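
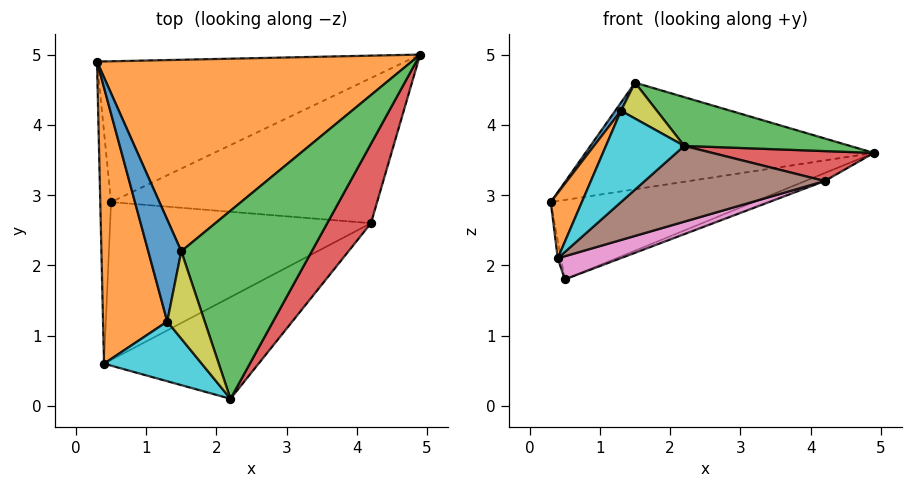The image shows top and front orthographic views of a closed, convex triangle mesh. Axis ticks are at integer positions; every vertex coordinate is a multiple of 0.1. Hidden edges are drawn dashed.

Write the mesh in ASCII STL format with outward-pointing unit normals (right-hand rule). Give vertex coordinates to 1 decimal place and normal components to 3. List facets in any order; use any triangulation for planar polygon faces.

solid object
 facet normal 0.121 0.488 -0.865
  outer loop
   vertex 0.5 2.9 1.8
   vertex 0.3 4.9 2.9
   vertex 4.9 5.0 3.6
  endloop
 endfacet
 facet normal -0.142 0.481 0.865
  outer loop
   vertex 1.5 2.2 4.6
   vertex 4.9 5.0 3.6
   vertex 0.3 4.9 2.9
  endloop
 endfacet
 facet normal 0.441 -0.225 0.869
  outer loop
   vertex 1.5 2.2 4.6
   vertex 2.2 0.1 3.7
   vertex 4.9 5.0 3.6
  endloop
 endfacet
 facet normal 0.559 -0.292 0.776
  outer loop
   vertex 4.2 2.6 3.2
   vertex 4.9 5.0 3.6
   vertex 2.2 0.1 3.7
  endloop
 endfacet
 facet normal 0.357 0.051 -0.933
  outer loop
   vertex 4.2 2.6 3.2
   vertex 0.5 2.9 1.8
   vertex 4.9 5.0 3.6
  endloop
 endfacet
 facet normal 0.480 -0.524 -0.703
  outer loop
   vertex 0.4 0.6 2.1
   vertex 4.2 2.6 3.2
   vertex 2.2 0.1 3.7
  endloop
 endfacet
 facet normal 0.341 -0.136 -0.930
  outer loop
   vertex 0.4 0.6 2.1
   vertex 0.5 2.9 1.8
   vertex 4.2 2.6 3.2
  endloop
 endfacet
 facet normal -0.978 0.016 -0.206
  outer loop
   vertex 0.4 0.6 2.1
   vertex 0.3 4.9 2.9
   vertex 0.5 2.9 1.8
  endloop
 endfacet
 facet normal 0.049 -0.379 0.924
  outer loop
   vertex 1.3 1.2 4.2
   vertex 2.2 0.1 3.7
   vertex 1.5 2.2 4.6
  endloop
 endfacet
 facet normal -0.584 -0.680 0.444
  outer loop
   vertex 1.3 1.2 4.2
   vertex 0.4 0.6 2.1
   vertex 2.2 0.1 3.7
  endloop
 endfacet
 facet normal -0.847 -0.043 0.530
  outer loop
   vertex 1.3 1.2 4.2
   vertex 1.5 2.2 4.6
   vertex 0.3 4.9 2.9
  endloop
 endfacet
 facet normal -0.904 -0.098 0.416
  outer loop
   vertex 1.3 1.2 4.2
   vertex 0.3 4.9 2.9
   vertex 0.4 0.6 2.1
  endloop
 endfacet
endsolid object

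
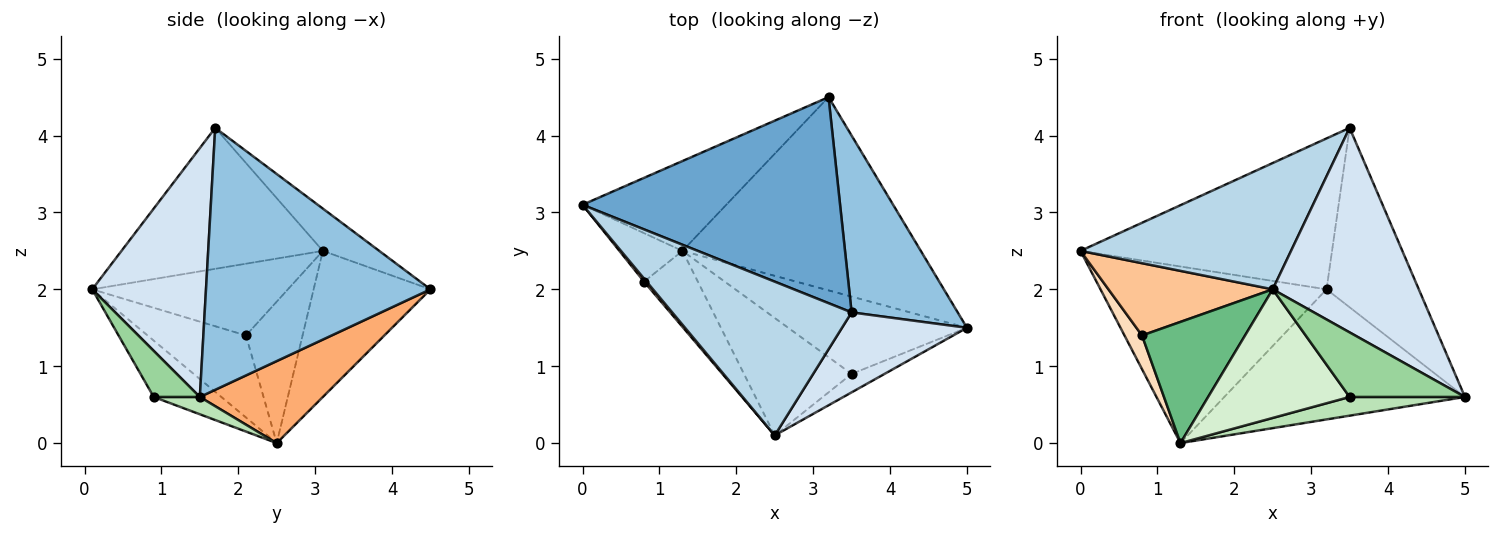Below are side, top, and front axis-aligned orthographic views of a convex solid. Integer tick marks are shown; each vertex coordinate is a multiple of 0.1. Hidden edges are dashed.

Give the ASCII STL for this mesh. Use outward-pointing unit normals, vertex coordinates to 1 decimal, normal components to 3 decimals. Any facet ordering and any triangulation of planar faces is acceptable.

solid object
 facet normal -0.131 0.586 0.800
  outer loop
   vertex 3.5 1.7 4.1
   vertex 3.2 4.5 2.0
   vertex 0.0 3.1 2.5
  endloop
 endfacet
 facet normal 0.866 0.356 0.351
  outer loop
   vertex 3.5 1.7 4.1
   vertex 5.0 1.5 0.6
   vertex 3.2 4.5 2.0
  endloop
 endfacet
 facet normal -0.519 -0.543 0.661
  outer loop
   vertex 2.5 0.1 2.0
   vertex 3.5 1.7 4.1
   vertex 0.0 3.1 2.5
  endloop
 endfacet
 facet normal 0.587 -0.754 0.295
  outer loop
   vertex 2.5 0.1 2.0
   vertex 5.0 1.5 0.6
   vertex 3.5 1.7 4.1
  endloop
 endfacet
 facet normal -0.418 0.809 -0.412
  outer loop
   vertex 1.3 2.5 0.0
   vertex 0.0 3.1 2.5
   vertex 3.2 4.5 2.0
  endloop
 endfacet
 facet normal 0.274 0.537 -0.798
  outer loop
   vertex 1.3 2.5 0.0
   vertex 3.2 4.5 2.0
   vertex 5.0 1.5 0.6
  endloop
 endfacet
 facet normal -0.766 -0.643 0.027
  outer loop
   vertex 0.8 2.1 1.4
   vertex 2.5 0.1 2.0
   vertex 0.0 3.1 2.5
  endloop
 endfacet
 facet normal -0.879 -0.272 -0.392
  outer loop
   vertex 0.8 2.1 1.4
   vertex 0.0 3.1 2.5
   vertex 1.3 2.5 0.0
  endloop
 endfacet
 facet normal -0.629 -0.659 -0.413
  outer loop
   vertex 0.8 2.1 1.4
   vertex 1.3 2.5 0.0
   vertex 2.5 0.1 2.0
  endloop
 endfacet
 facet normal 0.359 -0.897 -0.256
  outer loop
   vertex 3.5 0.9 0.6
   vertex 5.0 1.5 0.6
   vertex 2.5 0.1 2.0
  endloop
 endfacet
 facet normal 0.094 -0.234 -0.968
  outer loop
   vertex 3.5 0.9 0.6
   vertex 1.3 2.5 0.0
   vertex 5.0 1.5 0.6
  endloop
 endfacet
 facet normal -0.333 -0.696 -0.636
  outer loop
   vertex 3.5 0.9 0.6
   vertex 2.5 0.1 2.0
   vertex 1.3 2.5 0.0
  endloop
 endfacet
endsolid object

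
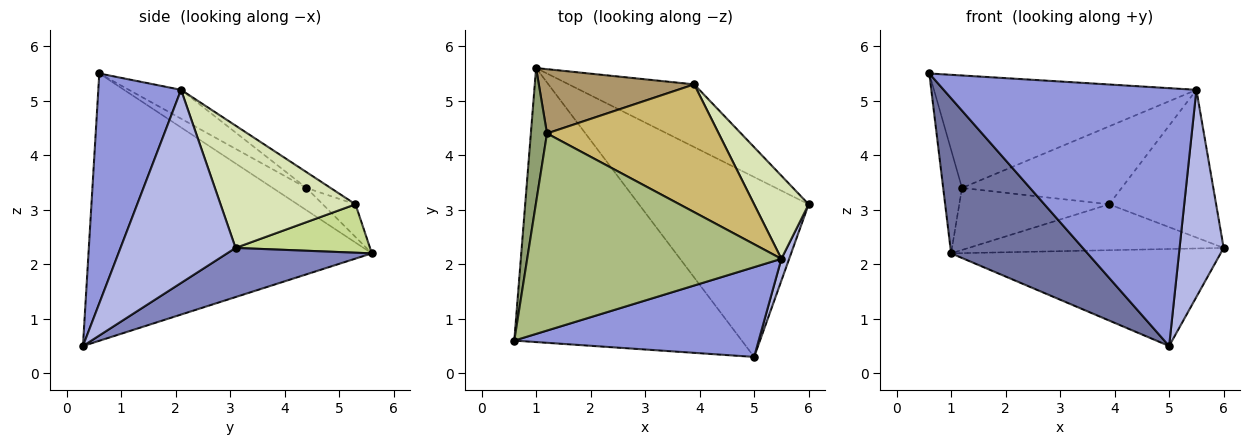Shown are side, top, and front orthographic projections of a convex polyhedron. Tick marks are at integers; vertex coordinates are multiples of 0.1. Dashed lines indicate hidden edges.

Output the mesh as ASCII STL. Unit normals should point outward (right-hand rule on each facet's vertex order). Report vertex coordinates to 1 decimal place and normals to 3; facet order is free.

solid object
 facet normal -0.715 -0.344 -0.608
  outer loop
   vertex 5.0 0.3 0.5
   vertex 0.6 0.6 5.5
   vertex 1.0 5.6 2.2
  endloop
 endfacet
 facet normal 0.247 0.460 -0.853
  outer loop
   vertex 5.0 0.3 0.5
   vertex 1.0 5.6 2.2
   vertex 6.0 3.1 2.3
  endloop
 endfacet
 facet normal 0.295 -0.902 0.314
  outer loop
   vertex 5.5 2.1 5.2
   vertex 0.6 0.6 5.5
   vertex 5.0 0.3 0.5
  endloop
 endfacet
 facet normal 0.933 -0.357 0.038
  outer loop
   vertex 5.5 2.1 5.2
   vertex 5.0 0.3 0.5
   vertex 6.0 3.1 2.3
  endloop
 endfacet
 facet normal -0.737 0.412 0.535
  outer loop
   vertex 1.2 4.4 3.4
   vertex 1.0 5.6 2.2
   vertex 0.6 0.6 5.5
  endloop
 endfacet
 facet normal -0.098 0.493 0.864
  outer loop
   vertex 1.2 4.4 3.4
   vertex 0.6 0.6 5.5
   vertex 5.5 2.1 5.2
  endloop
 endfacet
 facet normal 0.297 0.564 -0.770
  outer loop
   vertex 3.9 5.3 3.1
   vertex 6.0 3.1 2.3
   vertex 1.0 5.6 2.2
  endloop
 endfacet
 facet normal 0.740 0.586 0.330
  outer loop
   vertex 3.9 5.3 3.1
   vertex 5.5 2.1 5.2
   vertex 6.0 3.1 2.3
  endloop
 endfacet
 facet normal -0.150 0.687 0.712
  outer loop
   vertex 3.9 5.3 3.1
   vertex 1.0 5.6 2.2
   vertex 1.2 4.4 3.4
  endloop
 endfacet
 facet normal -0.079 0.519 0.851
  outer loop
   vertex 3.9 5.3 3.1
   vertex 1.2 4.4 3.4
   vertex 5.5 2.1 5.2
  endloop
 endfacet
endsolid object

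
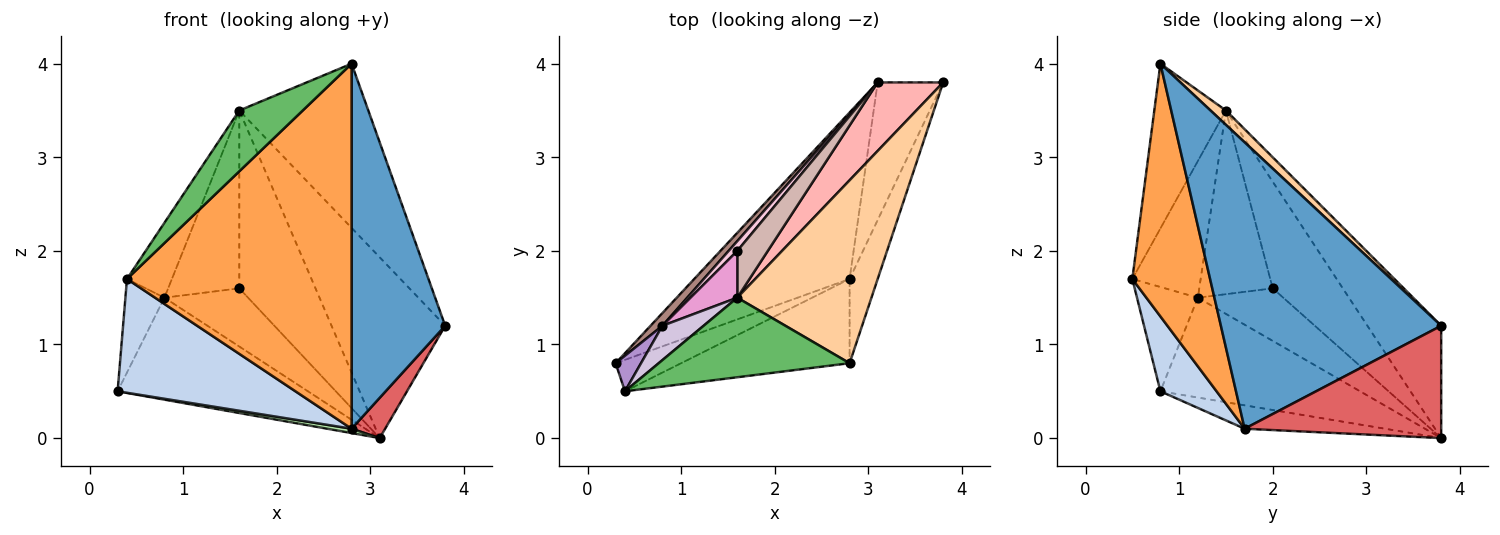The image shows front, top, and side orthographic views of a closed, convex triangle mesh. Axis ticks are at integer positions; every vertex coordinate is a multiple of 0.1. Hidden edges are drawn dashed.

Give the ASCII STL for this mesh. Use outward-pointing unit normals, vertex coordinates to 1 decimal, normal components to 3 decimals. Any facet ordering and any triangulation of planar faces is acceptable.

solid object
 facet normal 0.917 -0.389 -0.090
  outer loop
   vertex 2.8 1.7 0.1
   vertex 3.8 3.8 1.2
   vertex 2.8 0.8 4.0
  endloop
 endfacet
 facet normal 0.291 -0.922 -0.255
  outer loop
   vertex 2.8 1.7 0.1
   vertex 0.4 0.5 1.7
   vertex 0.3 0.8 0.5
  endloop
 endfacet
 facet normal 0.320 -0.923 -0.213
  outer loop
   vertex 2.8 1.7 0.1
   vertex 2.8 0.8 4.0
   vertex 0.4 0.5 1.7
  endloop
 endfacet
 facet normal 0.079 0.666 0.742
  outer loop
   vertex 1.6 1.5 3.5
   vertex 2.8 0.8 4.0
   vertex 3.8 3.8 1.2
  endloop
 endfacet
 facet normal -0.565 -0.501 0.655
  outer loop
   vertex 1.6 1.5 3.5
   vertex 0.4 0.5 1.7
   vertex 2.8 0.8 4.0
  endloop
 endfacet
 facet normal -0.149 -0.026 -0.989
  outer loop
   vertex 3.1 3.8 0.0
   vertex 2.8 1.7 0.1
   vertex 0.3 0.8 0.5
  endloop
 endfacet
 facet normal 0.855 -0.146 -0.498
  outer loop
   vertex 3.1 3.8 0.0
   vertex 3.8 3.8 1.2
   vertex 2.8 1.7 0.1
  endloop
 endfacet
 facet normal -0.519 0.799 0.303
  outer loop
   vertex 3.1 3.8 0.0
   vertex 1.6 1.5 3.5
   vertex 3.8 3.8 1.2
  endloop
 endfacet
 facet normal -0.825 0.529 0.201
  outer loop
   vertex 0.8 1.2 1.5
   vertex 0.3 0.8 0.5
   vertex 0.4 0.5 1.7
  endloop
 endfacet
 facet normal -0.810 0.533 0.244
  outer loop
   vertex 0.8 1.2 1.5
   vertex 0.4 0.5 1.7
   vertex 1.6 1.5 3.5
  endloop
 endfacet
 facet normal -0.721 0.687 0.086
  outer loop
   vertex 0.8 1.2 1.5
   vertex 3.1 3.8 0.0
   vertex 0.3 0.8 0.5
  endloop
 endfacet
 facet normal -0.664 0.723 0.190
  outer loop
   vertex 1.6 2.0 1.6
   vertex 1.6 1.5 3.5
   vertex 3.1 3.8 0.0
  endloop
 endfacet
 facet normal -0.707 0.684 0.180
  outer loop
   vertex 1.6 2.0 1.6
   vertex 0.8 1.2 1.5
   vertex 1.6 1.5 3.5
  endloop
 endfacet
 facet normal -0.710 0.695 0.117
  outer loop
   vertex 1.6 2.0 1.6
   vertex 3.1 3.8 0.0
   vertex 0.8 1.2 1.5
  endloop
 endfacet
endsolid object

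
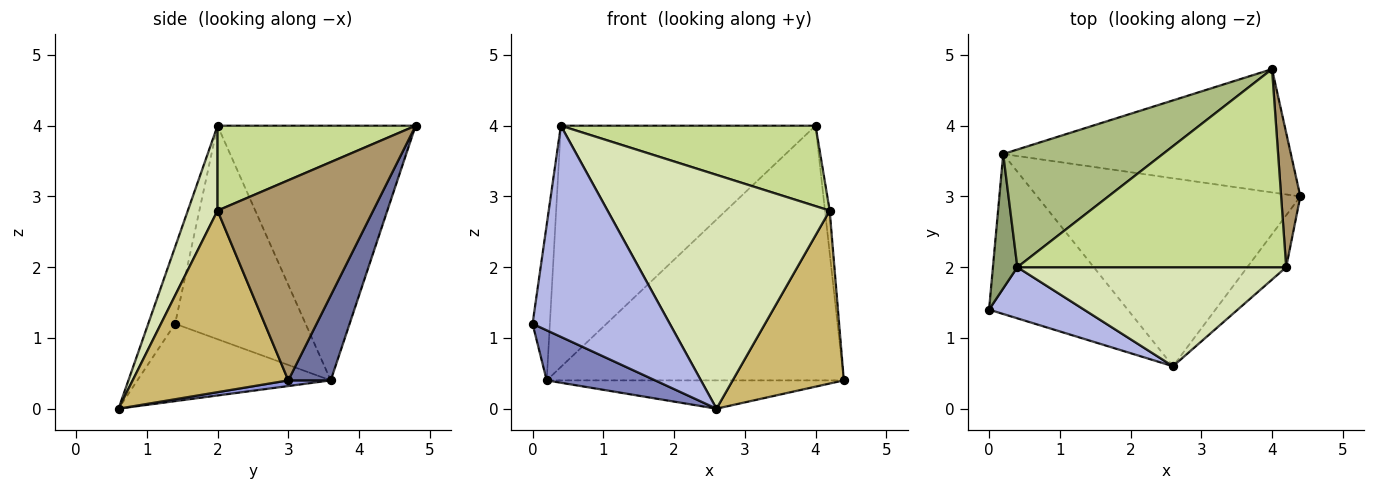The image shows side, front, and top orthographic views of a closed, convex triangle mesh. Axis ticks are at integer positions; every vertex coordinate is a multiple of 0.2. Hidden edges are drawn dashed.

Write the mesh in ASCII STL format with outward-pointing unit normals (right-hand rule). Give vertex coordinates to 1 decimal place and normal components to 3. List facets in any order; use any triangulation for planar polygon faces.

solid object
 facet normal 0.128 0.893 -0.432
  outer loop
   vertex 0.2 3.6 0.4
   vertex 4.0 4.8 4.0
   vertex 4.4 3.0 0.4
  endloop
 endfacet
 facet normal -0.470 -0.264 -0.842
  outer loop
   vertex 0.2 3.6 0.4
   vertex 2.6 0.6 0.0
   vertex 0.0 1.4 1.2
  endloop
 endfacet
 facet normal 0.021 0.149 -0.989
  outer loop
   vertex 0.2 3.6 0.4
   vertex 4.4 3.0 0.4
   vertex 2.6 0.6 0.0
  endloop
 endfacet
 facet normal -0.187 -0.955 0.231
  outer loop
   vertex 0.4 2.0 4.0
   vertex 0.0 1.4 1.2
   vertex 2.6 0.6 0.0
  endloop
 endfacet
 facet normal -0.985 0.131 0.113
  outer loop
   vertex 0.4 2.0 4.0
   vertex 0.2 3.6 0.4
   vertex 0.0 1.4 1.2
  endloop
 endfacet
 facet normal -0.573 0.737 0.359
  outer loop
   vertex 0.4 2.0 4.0
   vertex 4.0 4.8 4.0
   vertex 0.2 3.6 0.4
  endloop
 endfacet
 facet normal 0.281 -0.361 0.889
  outer loop
   vertex 4.2 2.0 2.8
   vertex 4.0 4.8 4.0
   vertex 0.4 2.0 4.0
  endloop
 endfacet
 facet normal 0.122 -0.914 0.387
  outer loop
   vertex 4.2 2.0 2.8
   vertex 0.4 2.0 4.0
   vertex 2.6 0.6 0.0
  endloop
 endfacet
 facet normal 0.995 0.030 0.095
  outer loop
   vertex 4.2 2.0 2.8
   vertex 4.4 3.0 0.4
   vertex 4.0 4.8 4.0
  endloop
 endfacet
 facet normal 0.802 -0.573 -0.172
  outer loop
   vertex 4.2 2.0 2.8
   vertex 2.6 0.6 0.0
   vertex 4.4 3.0 0.4
  endloop
 endfacet
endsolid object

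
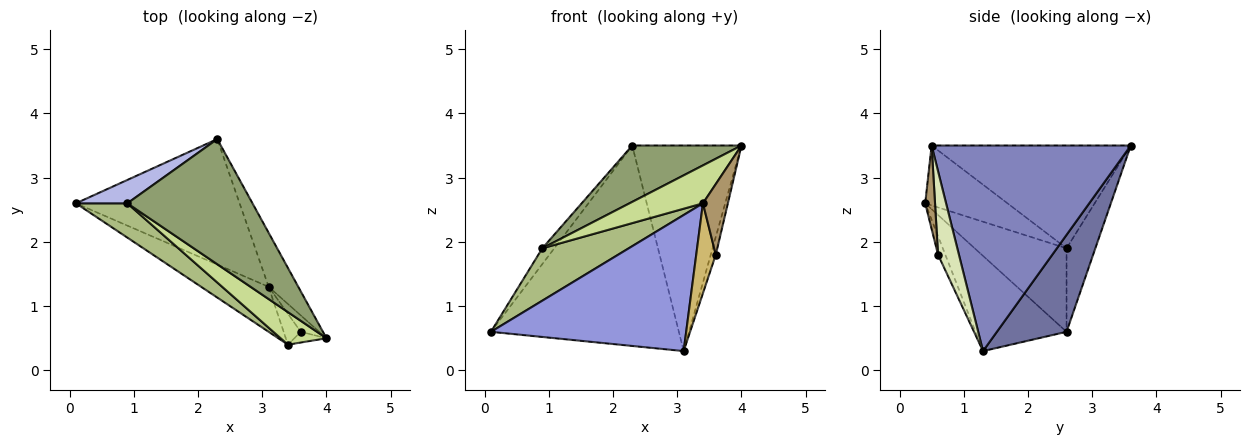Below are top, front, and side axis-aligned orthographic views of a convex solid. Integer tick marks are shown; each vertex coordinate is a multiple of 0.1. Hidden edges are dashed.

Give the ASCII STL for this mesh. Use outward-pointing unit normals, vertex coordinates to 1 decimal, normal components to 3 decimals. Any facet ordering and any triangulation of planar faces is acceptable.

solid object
 facet normal 0.300 0.809 -0.506
  outer loop
   vertex 3.1 1.3 0.3
   vertex 0.1 2.6 0.6
   vertex 2.3 3.6 3.5
  endloop
 endfacet
 facet normal 0.870 0.477 -0.125
  outer loop
   vertex 3.1 1.3 0.3
   vertex 2.3 3.6 3.5
   vertex 4.0 0.5 3.5
  endloop
 endfacet
 facet normal -0.405 -0.868 -0.287
  outer loop
   vertex 3.4 0.4 2.6
   vertex 0.1 2.6 0.6
   vertex 3.1 1.3 0.3
  endloop
 endfacet
 facet normal -0.803 0.334 0.494
  outer loop
   vertex 0.9 2.6 1.9
   vertex 2.3 3.6 3.5
   vertex 0.1 2.6 0.6
  endloop
 endfacet
 facet normal -0.599 -0.329 0.730
  outer loop
   vertex 0.9 2.6 1.9
   vertex 4.0 0.5 3.5
   vertex 2.3 3.6 3.5
  endloop
 endfacet
 facet normal -0.665 -0.625 0.409
  outer loop
   vertex 0.9 2.6 1.9
   vertex 0.1 2.6 0.6
   vertex 3.4 0.4 2.6
  endloop
 endfacet
 facet normal -0.648 -0.578 0.496
  outer loop
   vertex 0.9 2.6 1.9
   vertex 3.4 0.4 2.6
   vertex 4.0 0.5 3.5
  endloop
 endfacet
 facet normal 0.951 0.229 -0.210
  outer loop
   vertex 3.6 0.6 1.8
   vertex 3.1 1.3 0.3
   vertex 4.0 0.5 3.5
  endloop
 endfacet
 facet normal 0.363 -0.921 -0.140
  outer loop
   vertex 3.6 0.6 1.8
   vertex 4.0 0.5 3.5
   vertex 3.4 0.4 2.6
  endloop
 endfacet
 facet normal -0.331 -0.892 -0.306
  outer loop
   vertex 3.6 0.6 1.8
   vertex 3.4 0.4 2.6
   vertex 3.1 1.3 0.3
  endloop
 endfacet
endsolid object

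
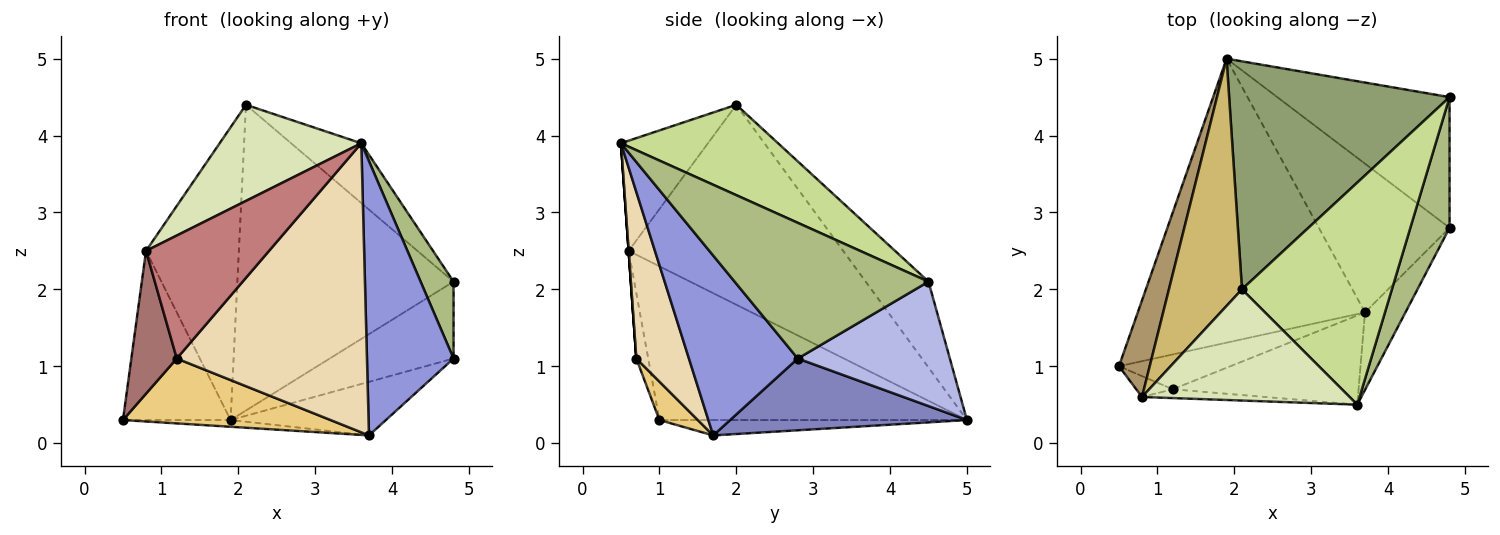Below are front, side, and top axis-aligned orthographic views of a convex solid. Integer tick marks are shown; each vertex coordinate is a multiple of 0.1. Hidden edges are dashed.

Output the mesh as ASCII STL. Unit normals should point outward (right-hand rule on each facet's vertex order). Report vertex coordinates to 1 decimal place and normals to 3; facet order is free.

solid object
 facet normal -0.068 0.024 -0.997
  outer loop
   vertex 3.7 1.7 0.1
   vertex 0.5 1.0 0.3
   vertex 1.9 5.0 0.3
  endloop
 endfacet
 facet normal 0.459 0.301 -0.836
  outer loop
   vertex 3.7 1.7 0.1
   vertex 1.9 5.0 0.3
   vertex 4.8 2.8 1.1
  endloop
 endfacet
 facet normal 0.771 -0.613 -0.173
  outer loop
   vertex 3.7 1.7 0.1
   vertex 4.8 2.8 1.1
   vertex 3.6 0.5 3.9
  endloop
 endfacet
 facet normal 0.528 0.430 -0.732
  outer loop
   vertex 4.8 4.5 2.1
   vertex 4.8 2.8 1.1
   vertex 1.9 5.0 0.3
  endloop
 endfacet
 facet normal -0.227 0.781 0.582
  outer loop
   vertex 4.8 4.5 2.1
   vertex 1.9 5.0 0.3
   vertex 2.1 2.0 4.4
  endloop
 endfacet
 facet normal 0.948 -0.161 0.274
  outer loop
   vertex 4.8 4.5 2.1
   vertex 3.6 0.5 3.9
   vertex 4.8 2.8 1.1
  endloop
 endfacet
 facet normal 0.503 0.225 0.835
  outer loop
   vertex 4.8 4.5 2.1
   vertex 2.1 2.0 4.4
   vertex 3.6 0.5 3.9
  endloop
 endfacet
 facet normal -0.373 -0.607 0.702
  outer loop
   vertex 0.8 0.6 2.5
   vertex 3.6 0.5 3.9
   vertex 2.1 2.0 4.4
  endloop
 endfacet
 facet normal -0.927 0.325 0.185
  outer loop
   vertex 0.8 0.6 2.5
   vertex 1.9 5.0 0.3
   vertex 0.5 1.0 0.3
  endloop
 endfacet
 facet normal -0.870 0.377 0.318
  outer loop
   vertex 0.8 0.6 2.5
   vertex 2.1 2.0 4.4
   vertex 1.9 5.0 0.3
  endloop
 endfacet
 facet normal 0.161 -0.869 -0.467
  outer loop
   vertex 1.2 0.7 1.1
   vertex 0.5 1.0 0.3
   vertex 3.7 1.7 0.1
  endloop
 endfacet
 facet normal 0.256 -0.924 -0.285
  outer loop
   vertex 1.2 0.7 1.1
   vertex 3.7 1.7 0.1
   vertex 3.6 0.5 3.9
  endloop
 endfacet
 facet normal -0.251 -0.958 -0.140
  outer loop
   vertex 1.2 0.7 1.1
   vertex 0.8 0.6 2.5
   vertex 0.5 1.0 0.3
  endloop
 endfacet
 facet normal 0.000 -0.997 -0.071
  outer loop
   vertex 1.2 0.7 1.1
   vertex 3.6 0.5 3.9
   vertex 0.8 0.6 2.5
  endloop
 endfacet
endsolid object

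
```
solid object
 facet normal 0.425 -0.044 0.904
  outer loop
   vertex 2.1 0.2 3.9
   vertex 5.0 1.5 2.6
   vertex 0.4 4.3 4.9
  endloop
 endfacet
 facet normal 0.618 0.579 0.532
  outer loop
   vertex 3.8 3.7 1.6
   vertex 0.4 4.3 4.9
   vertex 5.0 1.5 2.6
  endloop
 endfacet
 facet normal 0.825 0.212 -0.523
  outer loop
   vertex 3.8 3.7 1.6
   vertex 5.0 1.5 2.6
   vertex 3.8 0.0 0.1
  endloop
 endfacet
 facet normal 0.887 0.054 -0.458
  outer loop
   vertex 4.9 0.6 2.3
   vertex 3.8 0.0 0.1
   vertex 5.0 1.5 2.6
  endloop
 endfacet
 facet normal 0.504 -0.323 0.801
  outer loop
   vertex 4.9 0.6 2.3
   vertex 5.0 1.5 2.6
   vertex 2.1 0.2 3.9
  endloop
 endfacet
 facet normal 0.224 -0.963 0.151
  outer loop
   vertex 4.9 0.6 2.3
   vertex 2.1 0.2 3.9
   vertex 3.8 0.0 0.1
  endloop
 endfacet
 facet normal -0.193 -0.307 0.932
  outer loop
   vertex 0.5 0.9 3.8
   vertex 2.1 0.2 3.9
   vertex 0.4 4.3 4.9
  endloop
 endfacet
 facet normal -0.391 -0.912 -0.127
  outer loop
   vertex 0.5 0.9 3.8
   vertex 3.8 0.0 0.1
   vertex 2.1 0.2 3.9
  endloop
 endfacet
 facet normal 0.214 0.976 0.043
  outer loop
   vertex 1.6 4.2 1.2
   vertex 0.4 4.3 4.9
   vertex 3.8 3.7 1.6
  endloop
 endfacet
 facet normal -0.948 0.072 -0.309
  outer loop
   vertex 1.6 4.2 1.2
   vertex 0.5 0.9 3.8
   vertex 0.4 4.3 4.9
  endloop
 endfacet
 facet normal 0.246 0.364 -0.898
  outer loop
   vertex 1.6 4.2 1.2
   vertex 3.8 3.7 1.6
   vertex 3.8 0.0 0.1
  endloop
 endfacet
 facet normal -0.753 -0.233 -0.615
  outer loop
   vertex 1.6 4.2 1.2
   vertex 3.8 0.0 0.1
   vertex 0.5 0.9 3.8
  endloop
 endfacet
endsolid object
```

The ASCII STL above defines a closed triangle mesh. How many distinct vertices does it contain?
8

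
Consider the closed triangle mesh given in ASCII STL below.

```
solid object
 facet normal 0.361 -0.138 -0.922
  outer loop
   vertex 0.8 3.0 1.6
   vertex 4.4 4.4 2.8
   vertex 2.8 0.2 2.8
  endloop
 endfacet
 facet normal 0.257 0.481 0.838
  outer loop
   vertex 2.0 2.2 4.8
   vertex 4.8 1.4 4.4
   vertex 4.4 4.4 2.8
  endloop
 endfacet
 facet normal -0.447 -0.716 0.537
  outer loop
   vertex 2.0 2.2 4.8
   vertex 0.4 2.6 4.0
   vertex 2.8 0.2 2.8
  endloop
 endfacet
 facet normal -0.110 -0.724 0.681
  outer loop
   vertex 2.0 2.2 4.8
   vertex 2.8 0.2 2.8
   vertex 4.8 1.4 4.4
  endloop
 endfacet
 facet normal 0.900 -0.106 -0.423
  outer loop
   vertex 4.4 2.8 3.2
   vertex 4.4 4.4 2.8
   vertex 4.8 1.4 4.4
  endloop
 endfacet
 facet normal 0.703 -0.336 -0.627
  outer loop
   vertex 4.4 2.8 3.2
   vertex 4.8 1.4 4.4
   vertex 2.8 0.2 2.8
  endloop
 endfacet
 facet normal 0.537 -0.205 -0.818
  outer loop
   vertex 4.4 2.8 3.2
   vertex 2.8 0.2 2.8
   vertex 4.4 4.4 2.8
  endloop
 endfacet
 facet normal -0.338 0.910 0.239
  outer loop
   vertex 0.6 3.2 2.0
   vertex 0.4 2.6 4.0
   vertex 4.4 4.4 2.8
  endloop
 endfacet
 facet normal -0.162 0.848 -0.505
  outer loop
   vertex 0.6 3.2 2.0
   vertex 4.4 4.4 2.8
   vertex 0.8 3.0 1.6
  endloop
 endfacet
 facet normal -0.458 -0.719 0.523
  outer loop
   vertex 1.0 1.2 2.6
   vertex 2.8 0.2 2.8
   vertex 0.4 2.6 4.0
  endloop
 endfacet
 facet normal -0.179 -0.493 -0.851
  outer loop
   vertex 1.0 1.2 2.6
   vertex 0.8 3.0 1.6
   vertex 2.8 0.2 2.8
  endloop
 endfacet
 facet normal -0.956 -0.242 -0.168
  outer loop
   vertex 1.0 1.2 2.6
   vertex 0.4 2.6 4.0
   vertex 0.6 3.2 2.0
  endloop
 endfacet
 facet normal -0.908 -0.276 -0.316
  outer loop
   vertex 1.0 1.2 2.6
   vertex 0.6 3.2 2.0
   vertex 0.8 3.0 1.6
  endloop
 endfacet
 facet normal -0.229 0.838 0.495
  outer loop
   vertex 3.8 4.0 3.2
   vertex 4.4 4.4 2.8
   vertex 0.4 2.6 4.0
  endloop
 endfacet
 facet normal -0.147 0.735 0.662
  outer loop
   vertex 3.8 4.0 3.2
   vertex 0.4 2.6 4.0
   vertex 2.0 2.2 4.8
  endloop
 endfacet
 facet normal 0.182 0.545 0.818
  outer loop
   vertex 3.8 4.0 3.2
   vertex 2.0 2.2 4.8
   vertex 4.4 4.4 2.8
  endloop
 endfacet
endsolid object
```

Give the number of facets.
16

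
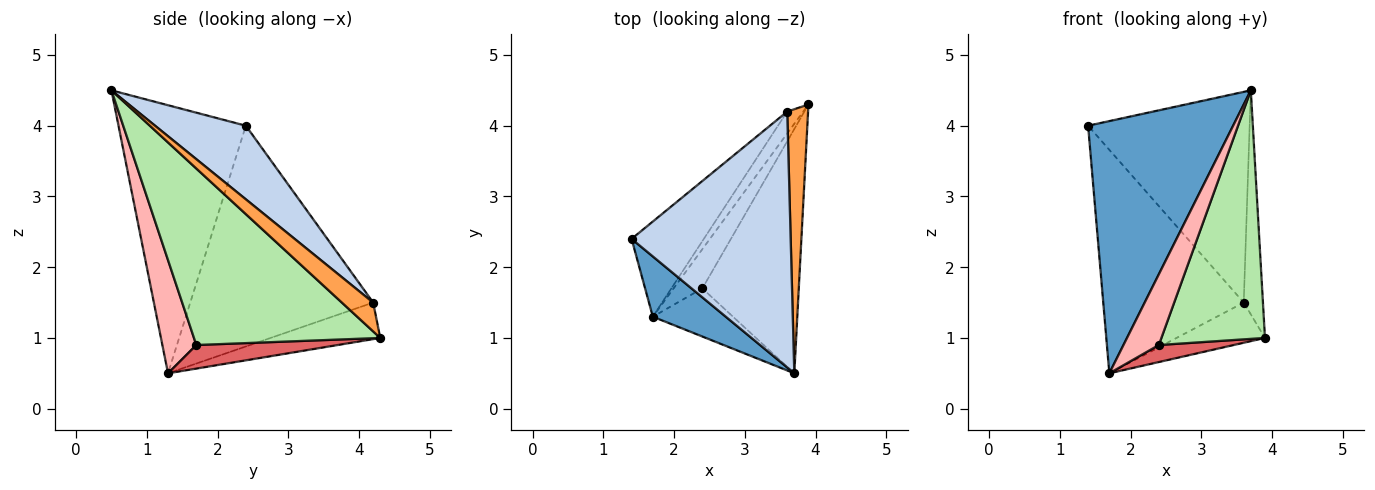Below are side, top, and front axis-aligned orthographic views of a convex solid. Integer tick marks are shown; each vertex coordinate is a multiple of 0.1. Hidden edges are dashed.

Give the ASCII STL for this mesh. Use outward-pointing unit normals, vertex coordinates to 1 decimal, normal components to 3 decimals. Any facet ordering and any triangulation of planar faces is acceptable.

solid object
 facet normal -0.649 -0.740 0.177
  outer loop
   vertex 1.7 1.3 0.5
   vertex 3.7 0.5 4.5
   vertex 1.4 2.4 4.0
  endloop
 endfacet
 facet normal 0.336 0.599 0.727
  outer loop
   vertex 3.6 4.2 1.5
   vertex 1.4 2.4 4.0
   vertex 3.7 0.5 4.5
  endloop
 endfacet
 facet normal 0.726 0.445 0.525
  outer loop
   vertex 3.6 4.2 1.5
   vertex 3.7 0.5 4.5
   vertex 3.9 4.3 1.0
  endloop
 endfacet
 facet normal -0.768 0.590 -0.251
  outer loop
   vertex 3.6 4.2 1.5
   vertex 1.7 1.3 0.5
   vertex 1.4 2.4 4.0
  endloop
 endfacet
 facet normal -0.737 0.594 -0.323
  outer loop
   vertex 3.6 4.2 1.5
   vertex 3.9 4.3 1.0
   vertex 1.7 1.3 0.5
  endloop
 endfacet
 facet normal 0.789 -0.438 -0.431
  outer loop
   vertex 2.4 1.7 0.9
   vertex 3.9 4.3 1.0
   vertex 3.7 0.5 4.5
  endloop
 endfacet
 facet normal 0.601 -0.318 -0.733
  outer loop
   vertex 2.4 1.7 0.9
   vertex 1.7 1.3 0.5
   vertex 3.9 4.3 1.0
  endloop
 endfacet
 facet normal 0.622 -0.648 -0.440
  outer loop
   vertex 2.4 1.7 0.9
   vertex 3.7 0.5 4.5
   vertex 1.7 1.3 0.5
  endloop
 endfacet
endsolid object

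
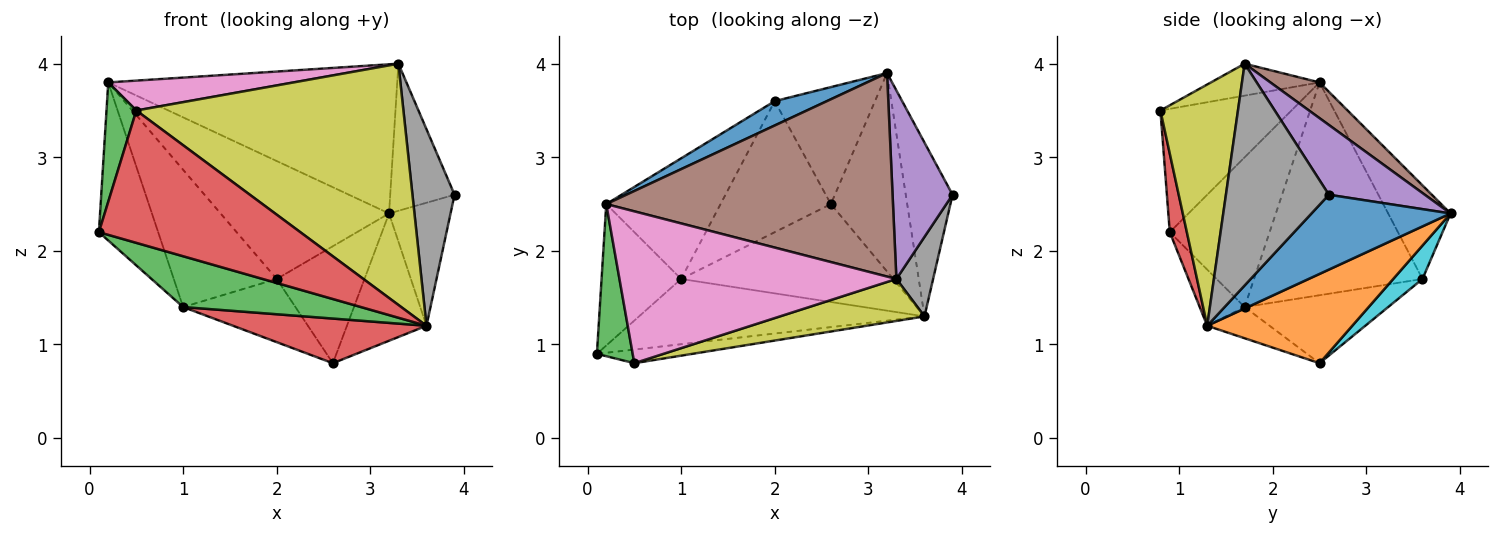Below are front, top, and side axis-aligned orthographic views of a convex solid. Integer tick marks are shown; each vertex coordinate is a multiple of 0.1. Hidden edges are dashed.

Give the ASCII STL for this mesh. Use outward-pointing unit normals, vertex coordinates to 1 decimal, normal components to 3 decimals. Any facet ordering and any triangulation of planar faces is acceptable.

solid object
 facet normal 0.794 0.351 -0.496
  outer loop
   vertex 3.6 1.3 1.2
   vertex 3.2 3.9 2.4
   vertex 3.9 2.6 2.6
  endloop
 endfacet
 facet normal 0.702 0.385 -0.600
  outer loop
   vertex 3.6 1.3 1.2
   vertex 2.6 2.5 0.8
   vertex 3.2 3.9 2.4
  endloop
 endfacet
 facet normal -0.938 -0.214 0.272
  outer loop
   vertex 0.5 0.8 3.5
   vertex 0.2 2.5 3.8
   vertex 0.1 0.9 2.2
  endloop
 endfacet
 facet normal 0.084 -0.991 -0.102
  outer loop
   vertex 0.5 0.8 3.5
   vertex 0.1 0.9 2.2
   vertex 3.6 1.3 1.2
  endloop
 endfacet
 facet normal 0.676 0.453 0.581
  outer loop
   vertex 3.3 1.7 4.0
   vertex 3.9 2.6 2.6
   vertex 3.2 3.9 2.4
  endloop
 endfacet
 facet normal 0.100 0.588 0.803
  outer loop
   vertex 3.3 1.7 4.0
   vertex 3.2 3.9 2.4
   vertex 0.2 2.5 3.8
  endloop
 endfacet
 facet normal -0.112 -0.192 0.975
  outer loop
   vertex 3.3 1.7 4.0
   vertex 0.2 2.5 3.8
   vertex 0.5 0.8 3.5
  endloop
 endfacet
 facet normal 0.915 -0.374 0.151
  outer loop
   vertex 3.3 1.7 4.0
   vertex 3.6 1.3 1.2
   vertex 3.9 2.6 2.6
  endloop
 endfacet
 facet normal 0.275 -0.947 0.165
  outer loop
   vertex 3.3 1.7 4.0
   vertex 0.5 0.8 3.5
   vertex 3.6 1.3 1.2
  endloop
 endfacet
 facet normal 0.229 0.688 -0.688
  outer loop
   vertex 2.0 3.6 1.7
   vertex 3.2 3.9 2.4
   vertex 2.6 2.5 0.8
  endloop
 endfacet
 facet normal -0.341 0.921 0.190
  outer loop
   vertex 2.0 3.6 1.7
   vertex 0.2 2.5 3.8
   vertex 3.2 3.9 2.4
  endloop
 endfacet
 facet normal -0.485 0.380 -0.788
  outer loop
   vertex 1.0 1.7 1.4
   vertex 2.0 3.6 1.7
   vertex 2.6 2.5 0.8
  endloop
 endfacet
 facet normal -0.153 -0.607 -0.780
  outer loop
   vertex 1.0 1.7 1.4
   vertex 3.6 1.3 1.2
   vertex 0.1 0.9 2.2
  endloop
 endfacet
 facet normal -0.133 -0.411 -0.902
  outer loop
   vertex 1.0 1.7 1.4
   vertex 2.6 2.5 0.8
   vertex 3.6 1.3 1.2
  endloop
 endfacet
 facet normal -0.782 0.464 -0.416
  outer loop
   vertex 1.0 1.7 1.4
   vertex 0.1 0.9 2.2
   vertex 0.2 2.5 3.8
  endloop
 endfacet
 facet normal -0.776 0.474 -0.417
  outer loop
   vertex 1.0 1.7 1.4
   vertex 0.2 2.5 3.8
   vertex 2.0 3.6 1.7
  endloop
 endfacet
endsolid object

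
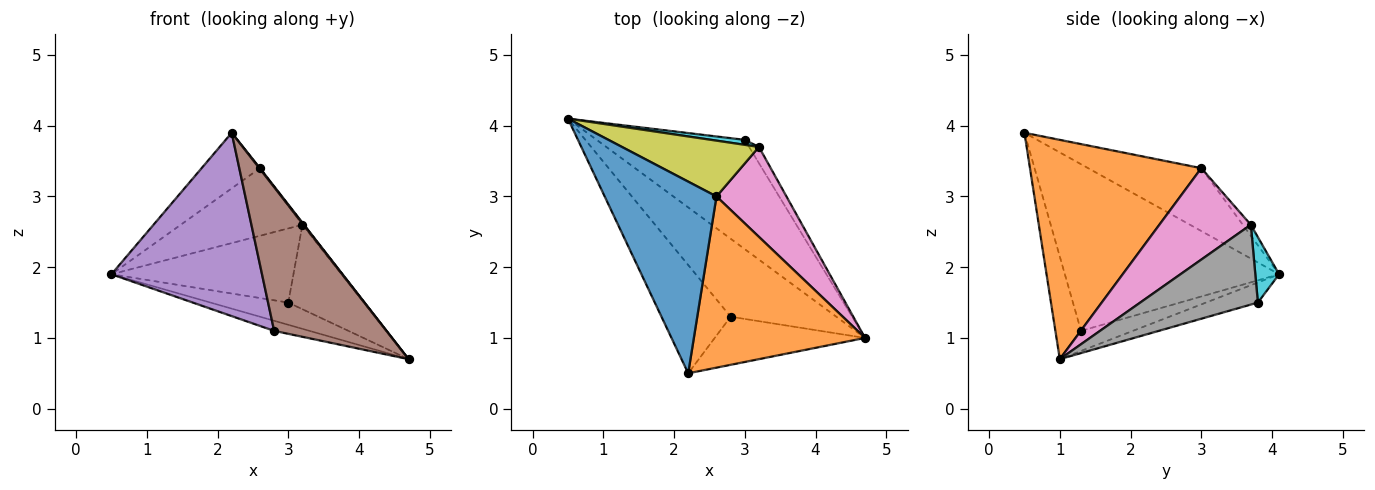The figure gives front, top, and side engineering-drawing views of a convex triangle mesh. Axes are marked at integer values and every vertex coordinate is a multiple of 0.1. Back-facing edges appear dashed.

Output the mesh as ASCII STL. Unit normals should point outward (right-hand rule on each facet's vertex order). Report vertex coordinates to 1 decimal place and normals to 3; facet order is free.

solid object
 facet normal -0.475 0.245 0.845
  outer loop
   vertex 2.6 3.0 3.4
   vertex 0.5 4.1 1.9
   vertex 2.2 0.5 3.9
  endloop
 endfacet
 facet normal 0.788 -0.003 0.615
  outer loop
   vertex 2.6 3.0 3.4
   vertex 2.2 0.5 3.9
   vertex 4.7 1.0 0.7
  endloop
 endfacet
 facet normal -0.132 0.198 -0.971
  outer loop
   vertex 3.0 3.8 1.5
   vertex 4.7 1.0 0.7
   vertex 0.5 4.1 1.9
  endloop
 endfacet
 facet normal -0.185 0.126 -0.975
  outer loop
   vertex 2.8 1.3 1.1
   vertex 0.5 4.1 1.9
   vertex 4.7 1.0 0.7
  endloop
 endfacet
 facet normal -0.775 -0.544 -0.322
  outer loop
   vertex 2.8 1.3 1.1
   vertex 2.2 0.5 3.9
   vertex 0.5 4.1 1.9
  endloop
 endfacet
 facet normal -0.212 -0.927 -0.310
  outer loop
   vertex 2.8 1.3 1.1
   vertex 4.7 1.0 0.7
   vertex 2.2 0.5 3.9
  endloop
 endfacet
 facet normal 0.794 0.014 0.608
  outer loop
   vertex 3.2 3.7 2.6
   vertex 2.6 3.0 3.4
   vertex 4.7 1.0 0.7
  endloop
 endfacet
 facet normal 0.837 0.538 -0.103
  outer loop
   vertex 3.2 3.7 2.6
   vertex 4.7 1.0 0.7
   vertex 3.0 3.8 1.5
  endloop
 endfacet
 facet normal -0.051 0.770 0.636
  outer loop
   vertex 3.2 3.7 2.6
   vertex 0.5 4.1 1.9
   vertex 2.6 3.0 3.4
  endloop
 endfacet
 facet normal 0.129 0.989 0.066
  outer loop
   vertex 3.2 3.7 2.6
   vertex 3.0 3.8 1.5
   vertex 0.5 4.1 1.9
  endloop
 endfacet
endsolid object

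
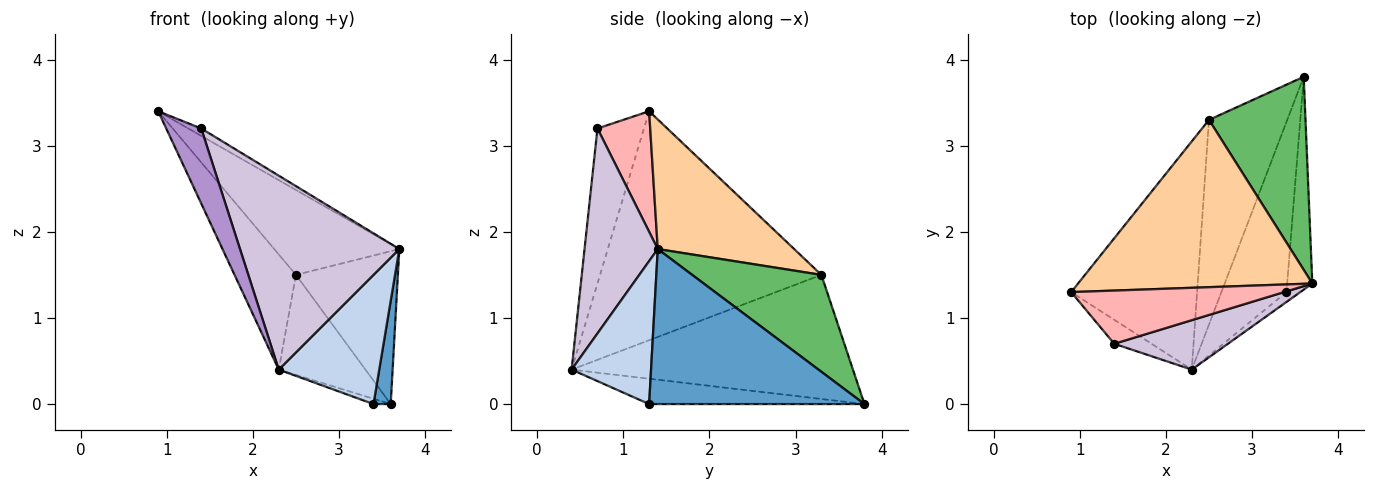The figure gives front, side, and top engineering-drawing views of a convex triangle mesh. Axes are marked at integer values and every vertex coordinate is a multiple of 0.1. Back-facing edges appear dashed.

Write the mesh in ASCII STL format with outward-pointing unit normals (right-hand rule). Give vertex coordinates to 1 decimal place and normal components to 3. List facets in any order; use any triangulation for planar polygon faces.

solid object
 facet normal 0.984 -0.079 -0.160
  outer loop
   vertex 3.4 1.3 0.0
   vertex 3.6 3.8 0.0
   vertex 3.7 1.4 1.8
  endloop
 endfacet
 facet normal 0.619 -0.783 -0.060
  outer loop
   vertex 3.4 1.3 0.0
   vertex 3.7 1.4 1.8
   vertex 2.3 0.4 0.4
  endloop
 endfacet
 facet normal -0.362 0.029 -0.932
  outer loop
   vertex 3.4 1.3 0.0
   vertex 2.3 0.4 0.4
   vertex 3.6 3.8 0.0
  endloop
 endfacet
 facet normal 0.442 0.406 0.800
  outer loop
   vertex 2.5 3.3 1.5
   vertex 0.9 1.3 3.4
   vertex 3.7 1.4 1.8
  endloop
 endfacet
 facet normal 0.618 0.488 0.616
  outer loop
   vertex 2.5 3.3 1.5
   vertex 3.7 1.4 1.8
   vertex 3.6 3.8 0.0
  endloop
 endfacet
 facet normal -0.851 0.236 -0.468
  outer loop
   vertex 2.5 3.3 1.5
   vertex 2.3 0.4 0.4
   vertex 0.9 1.3 3.4
  endloop
 endfacet
 facet normal -0.819 0.252 -0.516
  outer loop
   vertex 2.5 3.3 1.5
   vertex 3.6 3.8 0.0
   vertex 2.3 0.4 0.4
  endloop
 endfacet
 facet normal 0.489 0.120 0.864
  outer loop
   vertex 1.4 0.7 3.2
   vertex 3.7 1.4 1.8
   vertex 0.9 1.3 3.4
  endloop
 endfacet
 facet normal -0.784 -0.591 -0.189
  outer loop
   vertex 1.4 0.7 3.2
   vertex 0.9 1.3 3.4
   vertex 2.3 0.4 0.4
  endloop
 endfacet
 facet normal 0.407 -0.885 0.226
  outer loop
   vertex 1.4 0.7 3.2
   vertex 2.3 0.4 0.4
   vertex 3.7 1.4 1.8
  endloop
 endfacet
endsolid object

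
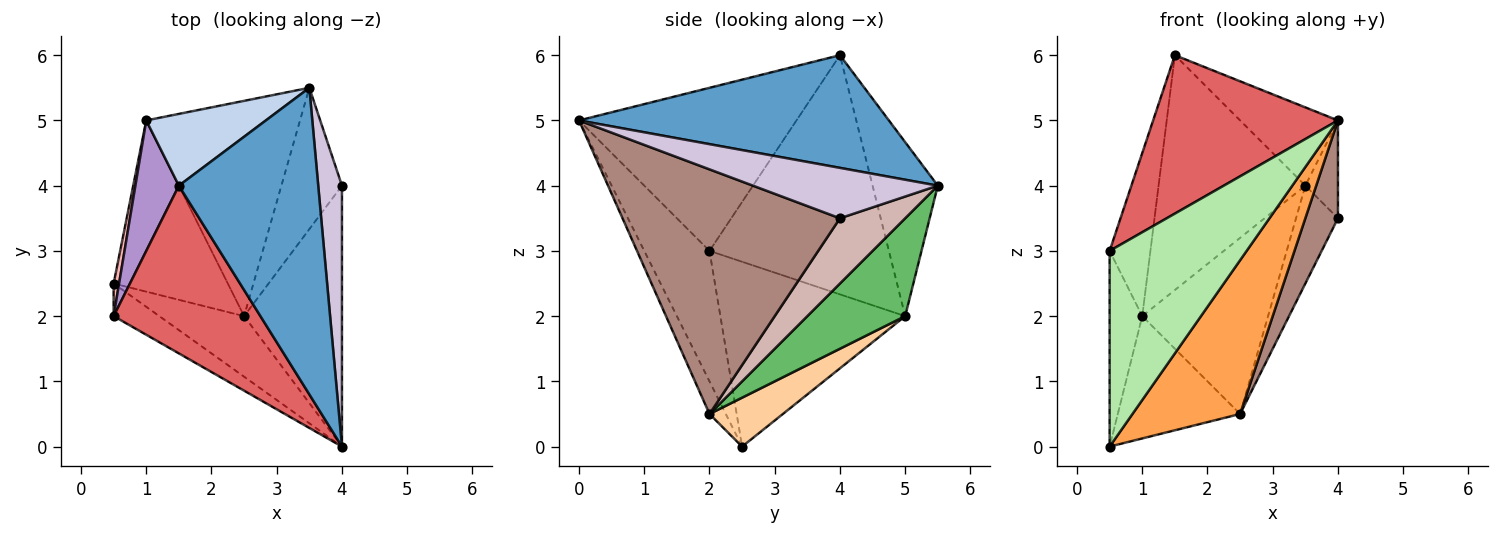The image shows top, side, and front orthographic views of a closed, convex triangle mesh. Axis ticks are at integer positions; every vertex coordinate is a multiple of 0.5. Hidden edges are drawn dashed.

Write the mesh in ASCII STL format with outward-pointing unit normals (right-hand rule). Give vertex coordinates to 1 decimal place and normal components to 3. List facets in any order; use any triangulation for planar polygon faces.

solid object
 facet normal 0.617 0.195 0.763
  outer loop
   vertex 1.5 4.0 6.0
   vertex 4.0 0.0 5.0
   vertex 3.5 5.5 4.0
  endloop
 endfacet
 facet normal -0.391 0.880 0.269
  outer loop
   vertex 1.0 5.0 2.0
   vertex 1.5 4.0 6.0
   vertex 3.5 5.5 4.0
  endloop
 endfacet
 facet normal -0.140 -0.921 -0.363
  outer loop
   vertex 2.5 2.0 0.5
   vertex 4.0 0.0 5.0
   vertex 0.5 2.5 0.0
  endloop
 endfacet
 facet normal 0.329 0.549 -0.768
  outer loop
   vertex 2.5 2.0 0.5
   vertex 0.5 2.5 0.0
   vertex 1.0 5.0 2.0
  endloop
 endfacet
 facet normal 0.442 0.568 -0.694
  outer loop
   vertex 2.5 2.0 0.5
   vertex 1.0 5.0 2.0
   vertex 3.5 5.5 4.0
  endloop
 endfacet
 facet normal -0.425 -0.893 -0.149
  outer loop
   vertex 0.5 2.0 3.0
   vertex 0.5 2.5 0.0
   vertex 4.0 0.0 5.0
  endloop
 endfacet
 facet normal -0.628 -0.534 0.566
  outer loop
   vertex 0.5 2.0 3.0
   vertex 4.0 0.0 5.0
   vertex 1.5 4.0 6.0
  endloop
 endfacet
 facet normal -0.984 0.174 0.029
  outer loop
   vertex 0.5 2.0 3.0
   vertex 1.0 5.0 2.0
   vertex 0.5 2.5 0.0
  endloop
 endfacet
 facet normal -0.960 0.218 0.175
  outer loop
   vertex 0.5 2.0 3.0
   vertex 1.5 4.0 6.0
   vertex 1.0 5.0 2.0
  endloop
 endfacet
 facet normal 0.894 0.158 0.420
  outer loop
   vertex 4.0 4.0 3.5
   vertex 3.5 5.5 4.0
   vertex 4.0 0.0 5.0
  endloop
 endfacet
 facet normal 0.920 -0.138 -0.368
  outer loop
   vertex 4.0 4.0 3.5
   vertex 4.0 0.0 5.0
   vertex 2.5 2.0 0.5
  endloop
 endfacet
 facet normal 0.663 0.426 -0.616
  outer loop
   vertex 4.0 4.0 3.5
   vertex 2.5 2.0 0.5
   vertex 3.5 5.5 4.0
  endloop
 endfacet
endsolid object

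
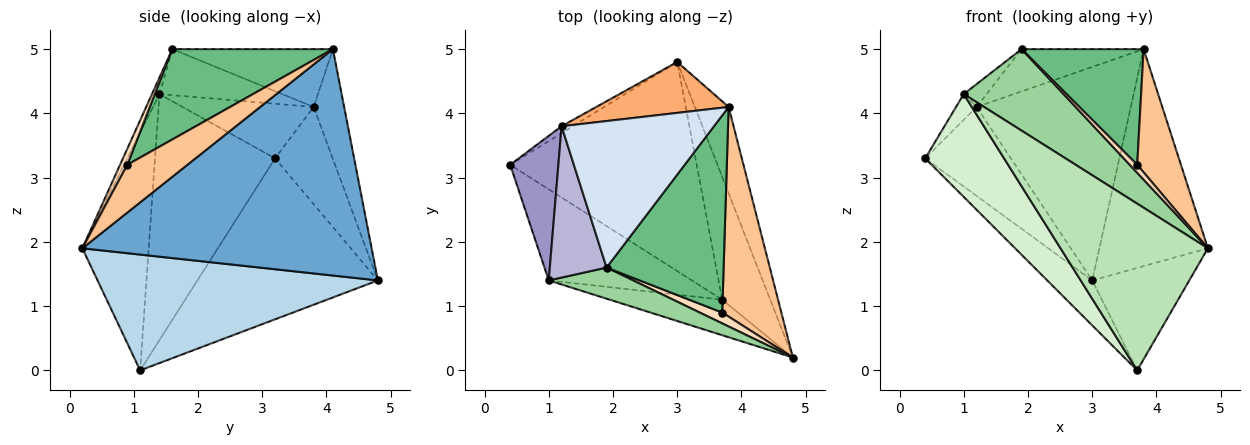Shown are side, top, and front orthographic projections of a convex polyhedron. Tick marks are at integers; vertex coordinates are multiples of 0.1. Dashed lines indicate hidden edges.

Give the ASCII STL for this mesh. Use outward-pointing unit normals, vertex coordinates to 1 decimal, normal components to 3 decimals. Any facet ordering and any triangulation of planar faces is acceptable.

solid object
 facet normal 0.927 0.348 -0.138
  outer loop
   vertex 3.8 4.1 5.0
   vertex 4.8 0.2 1.9
   vertex 3.0 4.8 1.4
  endloop
 endfacet
 facet normal -0.645 0.161 -0.747
  outer loop
   vertex 3.7 1.1 0.0
   vertex 0.4 3.2 3.3
   vertex 3.0 4.8 1.4
  endloop
 endfacet
 facet normal 0.880 0.305 -0.365
  outer loop
   vertex 3.7 1.1 0.0
   vertex 3.0 4.8 1.4
   vertex 4.8 0.2 1.9
  endloop
 endfacet
 facet normal -0.343 0.260 0.903
  outer loop
   vertex 1.2 3.8 4.1
   vertex 1.9 1.6 5.0
   vertex 3.8 4.1 5.0
  endloop
 endfacet
 facet normal -0.557 0.828 -0.064
  outer loop
   vertex 1.2 3.8 4.1
   vertex 3.0 4.8 1.4
   vertex 0.4 3.2 3.3
  endloop
 endfacet
 facet normal -0.189 0.955 0.228
  outer loop
   vertex 1.2 3.8 4.1
   vertex 3.8 4.1 5.0
   vertex 3.0 4.8 1.4
  endloop
 endfacet
 facet normal 0.571 -0.416 0.707
  outer loop
   vertex 3.7 0.9 3.2
   vertex 4.8 0.2 1.9
   vertex 3.8 4.1 5.0
  endloop
 endfacet
 facet normal 0.499 -0.513 0.698
  outer loop
   vertex 3.7 0.9 3.2
   vertex 1.9 1.6 5.0
   vertex 4.8 0.2 1.9
  endloop
 endfacet
 facet normal 0.554 -0.421 0.718
  outer loop
   vertex 3.7 0.9 3.2
   vertex 3.8 4.1 5.0
   vertex 1.9 1.6 5.0
  endloop
 endfacet
 facet normal -0.070 -0.932 0.356
  outer loop
   vertex 1.0 1.4 4.3
   vertex 4.8 0.2 1.9
   vertex 1.9 1.6 5.0
  endloop
 endfacet
 facet normal -0.403 -0.895 -0.191
  outer loop
   vertex 1.0 1.4 4.3
   vertex 3.7 1.1 0.0
   vertex 4.8 0.2 1.9
  endloop
 endfacet
 facet normal -0.752 -0.494 -0.438
  outer loop
   vertex 1.0 1.4 4.3
   vertex 0.4 3.2 3.3
   vertex 3.7 1.1 0.0
  endloop
 endfacet
 facet normal -0.745 0.117 0.657
  outer loop
   vertex 1.0 1.4 4.3
   vertex 1.2 3.8 4.1
   vertex 0.4 3.2 3.3
  endloop
 endfacet
 facet normal -0.626 0.116 0.771
  outer loop
   vertex 1.0 1.4 4.3
   vertex 1.9 1.6 5.0
   vertex 1.2 3.8 4.1
  endloop
 endfacet
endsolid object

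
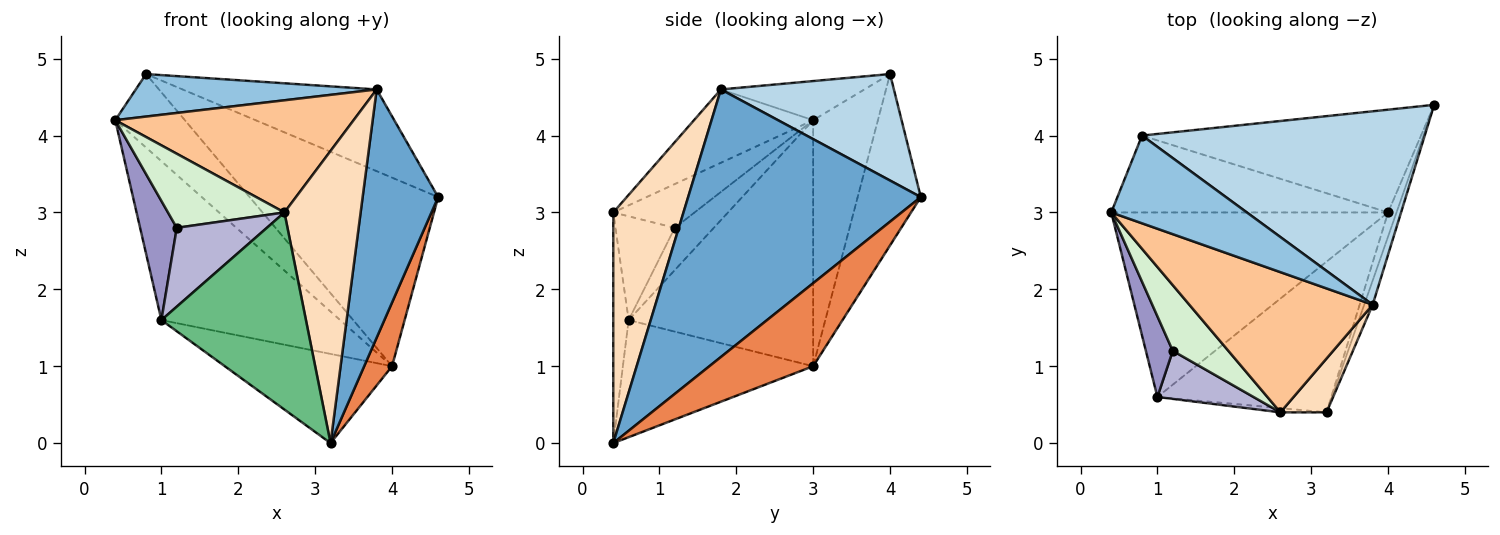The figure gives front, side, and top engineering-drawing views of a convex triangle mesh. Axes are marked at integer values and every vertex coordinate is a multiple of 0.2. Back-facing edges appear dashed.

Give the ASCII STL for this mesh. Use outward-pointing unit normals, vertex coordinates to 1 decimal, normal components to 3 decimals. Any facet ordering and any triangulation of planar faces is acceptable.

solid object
 facet normal 0.951 -0.309 -0.030
  outer loop
   vertex 3.8 1.8 4.6
   vertex 3.2 0.4 0.0
   vertex 4.6 4.4 3.2
  endloop
 endfacet
 facet normal -0.251 -0.422 0.871
  outer loop
   vertex 3.8 1.8 4.6
   vertex 0.8 4.0 4.8
   vertex 0.4 3.0 4.2
  endloop
 endfacet
 facet normal 0.328 0.368 0.870
  outer loop
   vertex 3.8 1.8 4.6
   vertex 4.6 4.4 3.2
   vertex 0.8 4.0 4.8
  endloop
 endfacet
 facet normal -0.541 0.581 -0.608
  outer loop
   vertex 4.0 3.0 1.0
   vertex 0.4 3.0 4.2
   vertex 0.8 4.0 4.8
  endloop
 endfacet
 facet normal 0.961 -0.258 -0.098
  outer loop
   vertex 4.0 3.0 1.0
   vertex 4.6 4.4 3.2
   vertex 3.2 0.4 0.0
  endloop
 endfacet
 facet normal -0.282 0.842 -0.459
  outer loop
   vertex 4.0 3.0 1.0
   vertex 0.8 4.0 4.8
   vertex 4.6 4.4 3.2
  endloop
 endfacet
 facet normal -0.298 -0.596 0.745
  outer loop
   vertex 2.6 0.4 3.0
   vertex 3.8 1.8 4.6
   vertex 0.4 3.0 4.2
  endloop
 endfacet
 facet normal 0.671 -0.729 0.134
  outer loop
   vertex 2.6 0.4 3.0
   vertex 3.2 0.4 0.0
   vertex 3.8 1.8 4.6
  endloop
 endfacet
 facet normal -0.106 -0.994 -0.021
  outer loop
   vertex 1.0 0.6 1.6
   vertex 3.2 0.4 0.0
   vertex 2.6 0.4 3.0
  endloop
 endfacet
 facet normal -0.559 0.541 -0.628
  outer loop
   vertex 1.0 0.6 1.6
   vertex 0.4 3.0 4.2
   vertex 4.0 3.0 1.0
  endloop
 endfacet
 facet normal -0.501 0.441 -0.745
  outer loop
   vertex 1.0 0.6 1.6
   vertex 4.0 3.0 1.0
   vertex 3.2 0.4 0.0
  endloop
 endfacet
 facet normal -0.463 -0.663 0.588
  outer loop
   vertex 1.2 1.2 2.8
   vertex 2.6 0.4 3.0
   vertex 0.4 3.0 4.2
  endloop
 endfacet
 facet normal -0.661 -0.621 0.421
  outer loop
   vertex 1.2 1.2 2.8
   vertex 0.4 3.0 4.2
   vertex 1.0 0.6 1.6
  endloop
 endfacet
 facet normal -0.490 -0.744 0.454
  outer loop
   vertex 1.2 1.2 2.8
   vertex 1.0 0.6 1.6
   vertex 2.6 0.4 3.0
  endloop
 endfacet
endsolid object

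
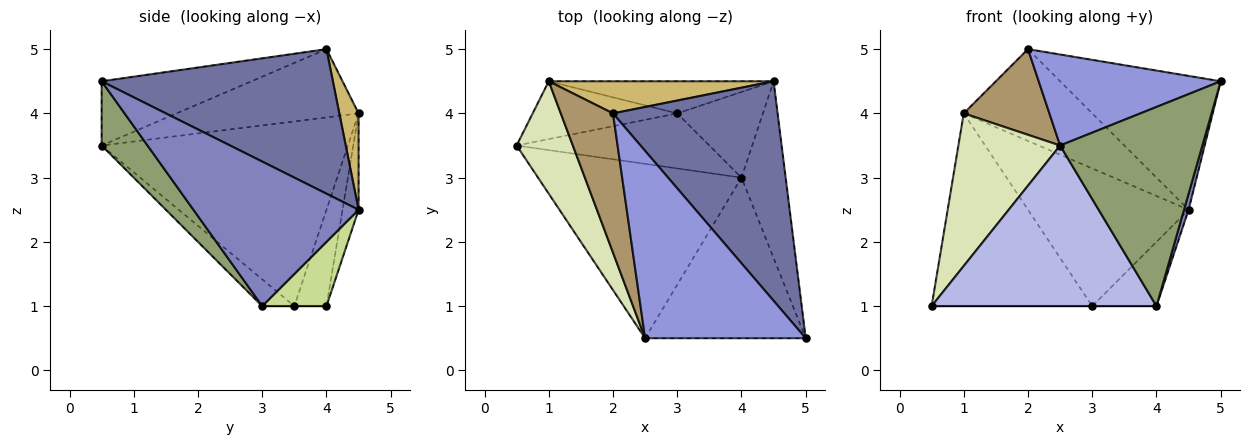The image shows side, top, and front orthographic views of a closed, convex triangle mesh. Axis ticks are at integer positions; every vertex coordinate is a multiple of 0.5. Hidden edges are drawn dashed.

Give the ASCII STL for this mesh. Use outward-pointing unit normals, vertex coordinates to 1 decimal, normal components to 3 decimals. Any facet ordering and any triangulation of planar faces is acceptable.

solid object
 facet normal 0.600 0.417 0.683
  outer loop
   vertex 2.0 4.0 5.0
   vertex 5.0 0.5 4.5
   vertex 4.5 4.5 2.5
  endloop
 endfacet
 facet normal 0.956 -0.027 -0.292
  outer loop
   vertex 4.0 3.0 1.0
   vertex 4.5 4.5 2.5
   vertex 5.0 0.5 4.5
  endloop
 endfacet
 facet normal -0.339 -0.411 0.846
  outer loop
   vertex 2.5 0.5 3.5
   vertex 5.0 0.5 4.5
   vertex 2.0 4.0 5.0
  endloop
 endfacet
 facet normal -0.096 -0.674 -0.732
  outer loop
   vertex 2.5 0.5 3.5
   vertex 0.5 3.5 1.0
   vertex 4.0 3.0 1.0
  endloop
 endfacet
 facet normal 0.244 -0.755 -0.609
  outer loop
   vertex 2.5 0.5 3.5
   vertex 4.0 3.0 1.0
   vertex 5.0 0.5 4.5
  endloop
 endfacet
 facet normal 0.000 0.000 -1.000
  outer loop
   vertex 3.0 4.0 1.0
   vertex 4.0 3.0 1.0
   vertex 0.5 3.5 1.0
  endloop
 endfacet
 facet normal 0.514 0.514 -0.686
  outer loop
   vertex 3.0 4.0 1.0
   vertex 4.5 4.5 2.5
   vertex 4.0 3.0 1.0
  endloop
 endfacet
 facet normal -0.890 -0.367 0.271
  outer loop
   vertex 1.0 4.5 4.0
   vertex 0.5 3.5 1.0
   vertex 2.5 0.5 3.5
  endloop
 endfacet
 facet normal -0.744 -0.350 0.569
  outer loop
   vertex 1.0 4.5 4.0
   vertex 2.5 0.5 3.5
   vertex 2.0 4.0 5.0
  endloop
 endfacet
 facet normal 0.140 0.935 0.327
  outer loop
   vertex 1.0 4.5 4.0
   vertex 2.0 4.0 5.0
   vertex 4.5 4.5 2.5
  endloop
 endfacet
 facet normal -0.188 0.941 -0.282
  outer loop
   vertex 1.0 4.5 4.0
   vertex 3.0 4.0 1.0
   vertex 0.5 3.5 1.0
  endloop
 endfacet
 facet normal -0.097 0.969 -0.226
  outer loop
   vertex 1.0 4.5 4.0
   vertex 4.5 4.5 2.5
   vertex 3.0 4.0 1.0
  endloop
 endfacet
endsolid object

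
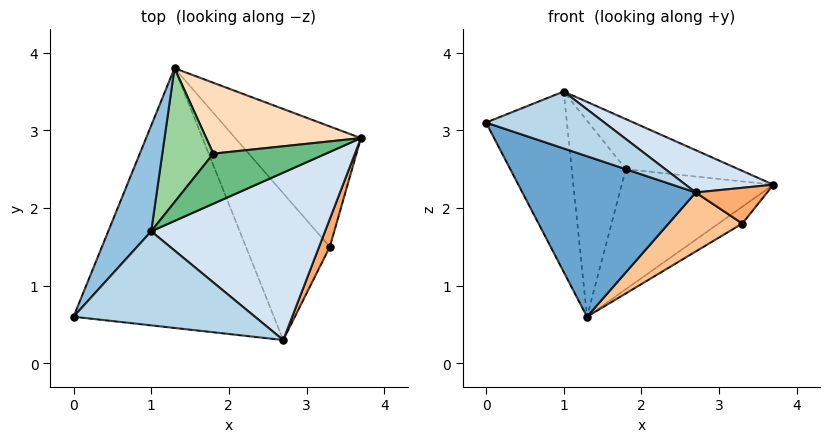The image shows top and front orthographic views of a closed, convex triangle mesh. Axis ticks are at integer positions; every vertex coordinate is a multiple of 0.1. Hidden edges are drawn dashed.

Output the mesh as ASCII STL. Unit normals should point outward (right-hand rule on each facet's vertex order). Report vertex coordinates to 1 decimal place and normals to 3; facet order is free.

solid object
 facet normal -0.324 -0.497 -0.805
  outer loop
   vertex 2.7 0.3 2.2
   vertex 0.0 0.6 3.1
   vertex 1.3 3.8 0.6
  endloop
 endfacet
 facet normal -0.755 0.566 0.332
  outer loop
   vertex 1.0 1.7 3.5
   vertex 1.3 3.8 0.6
   vertex 0.0 0.6 3.1
  endloop
 endfacet
 facet normal 0.222 -0.505 0.834
  outer loop
   vertex 1.0 1.7 3.5
   vertex 0.0 0.6 3.1
   vertex 2.7 0.3 2.2
  endloop
 endfacet
 facet normal 0.475 -0.215 0.853
  outer loop
   vertex 1.0 1.7 3.5
   vertex 2.7 0.3 2.2
   vertex 3.7 2.9 2.3
  endloop
 endfacet
 facet normal 0.602 0.111 -0.791
  outer loop
   vertex 3.3 1.5 1.8
   vertex 1.3 3.8 0.6
   vertex 3.7 2.9 2.3
  endloop
 endfacet
 facet normal 0.893 -0.354 0.277
  outer loop
   vertex 3.3 1.5 1.8
   vertex 3.7 2.9 2.3
   vertex 2.7 0.3 2.2
  endloop
 endfacet
 facet normal 0.127 -0.370 -0.920
  outer loop
   vertex 3.3 1.5 1.8
   vertex 2.7 0.3 2.2
   vertex 1.3 3.8 0.6
  endloop
 endfacet
 facet normal -0.037 0.861 0.508
  outer loop
   vertex 1.8 2.7 2.5
   vertex 3.7 2.9 2.3
   vertex 1.3 3.8 0.6
  endloop
 endfacet
 facet normal 0.000 0.707 0.707
  outer loop
   vertex 1.8 2.7 2.5
   vertex 1.0 1.7 3.5
   vertex 3.7 2.9 2.3
  endloop
 endfacet
 facet normal -0.311 0.785 0.536
  outer loop
   vertex 1.8 2.7 2.5
   vertex 1.3 3.8 0.6
   vertex 1.0 1.7 3.5
  endloop
 endfacet
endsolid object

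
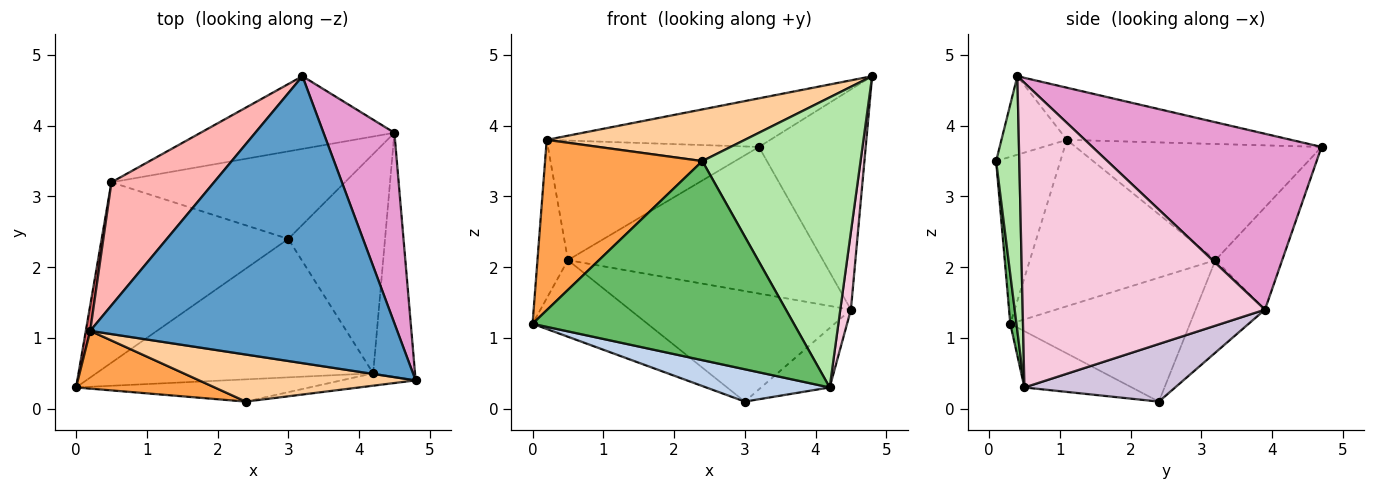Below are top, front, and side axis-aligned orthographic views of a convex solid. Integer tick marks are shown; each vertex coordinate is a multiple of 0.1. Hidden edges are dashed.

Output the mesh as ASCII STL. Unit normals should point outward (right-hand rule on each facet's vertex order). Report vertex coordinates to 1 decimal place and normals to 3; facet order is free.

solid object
 facet normal -0.165 0.165 0.972
  outer loop
   vertex 0.2 1.1 3.8
   vertex 4.8 0.4 4.7
   vertex 3.2 4.7 3.7
  endloop
 endfacet
 facet normal -0.194 -0.223 -0.955
  outer loop
   vertex 4.2 0.5 0.3
   vertex 0.0 0.3 1.2
   vertex 3.0 2.4 0.1
  endloop
 endfacet
 facet normal -0.361 -0.883 0.300
  outer loop
   vertex 2.4 0.1 3.5
   vertex 0.2 1.1 3.8
   vertex 0.0 0.3 1.2
  endloop
 endfacet
 facet normal -0.237 -0.718 0.654
  outer loop
   vertex 2.4 0.1 3.5
   vertex 4.8 0.4 4.7
   vertex 0.2 1.1 3.8
  endloop
 endfacet
 facet normal 0.024 -0.994 -0.111
  outer loop
   vertex 2.4 0.1 3.5
   vertex 0.0 0.3 1.2
   vertex 4.2 0.5 0.3
  endloop
 endfacet
 facet normal 0.145 -0.989 -0.042
  outer loop
   vertex 2.4 0.1 3.5
   vertex 4.2 0.5 0.3
   vertex 4.8 0.4 4.7
  endloop
 endfacet
 facet normal -0.986 0.162 0.026
  outer loop
   vertex 0.5 3.2 2.1
   vertex 0.0 0.3 1.2
   vertex 0.2 1.1 3.8
  endloop
 endfacet
 facet normal -0.630 0.541 0.557
  outer loop
   vertex 0.5 3.2 2.1
   vertex 0.2 1.1 3.8
   vertex 3.2 4.7 3.7
  endloop
 endfacet
 facet normal -0.521 0.334 -0.785
  outer loop
   vertex 0.5 3.2 2.1
   vertex 3.0 2.4 0.1
   vertex 0.0 0.3 1.2
  endloop
 endfacet
 facet normal 0.498 0.227 -0.837
  outer loop
   vertex 4.5 3.9 1.4
   vertex 4.2 0.5 0.3
   vertex 3.0 2.4 0.1
  endloop
 endfacet
 facet normal -0.228 0.872 -0.432
  outer loop
   vertex 4.5 3.9 1.4
   vertex 0.5 3.2 2.1
   vertex 3.2 4.7 3.7
  endloop
 endfacet
 facet normal -0.239 0.761 -0.603
  outer loop
   vertex 4.5 3.9 1.4
   vertex 3.0 2.4 0.1
   vertex 0.5 3.2 2.1
  endloop
 endfacet
 facet normal 0.851 0.397 0.343
  outer loop
   vertex 4.5 3.9 1.4
   vertex 3.2 4.7 3.7
   vertex 4.8 0.4 4.7
  endloop
 endfacet
 facet normal 0.990 -0.043 -0.136
  outer loop
   vertex 4.5 3.9 1.4
   vertex 4.8 0.4 4.7
   vertex 4.2 0.5 0.3
  endloop
 endfacet
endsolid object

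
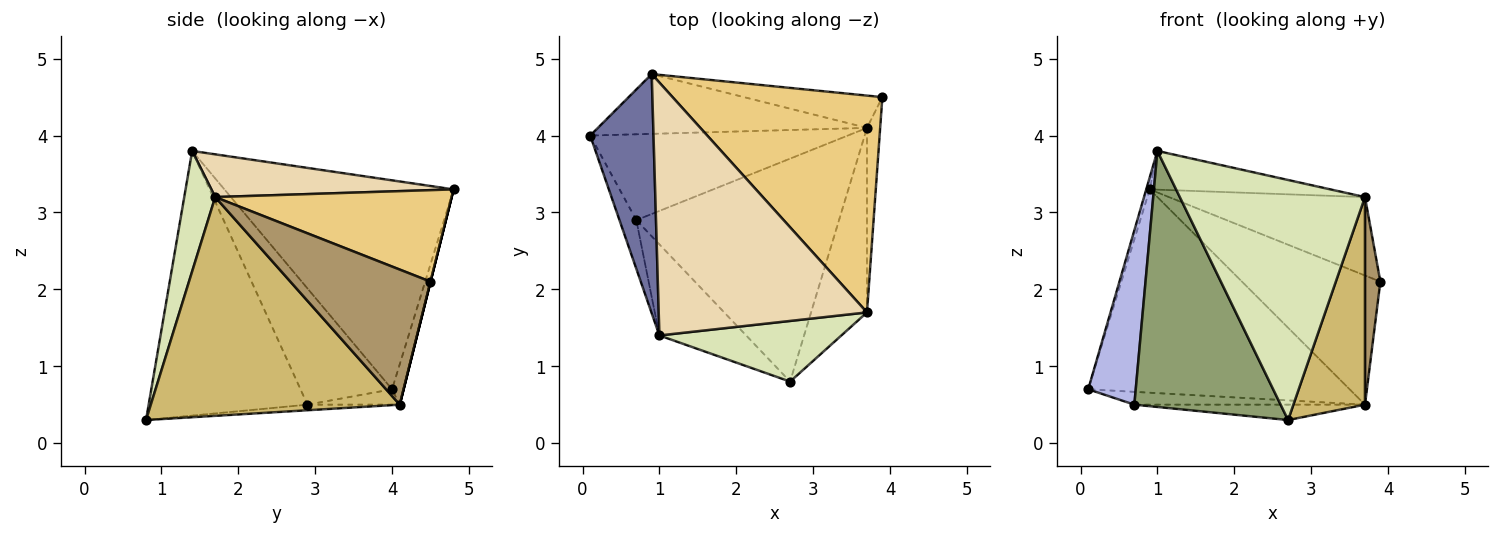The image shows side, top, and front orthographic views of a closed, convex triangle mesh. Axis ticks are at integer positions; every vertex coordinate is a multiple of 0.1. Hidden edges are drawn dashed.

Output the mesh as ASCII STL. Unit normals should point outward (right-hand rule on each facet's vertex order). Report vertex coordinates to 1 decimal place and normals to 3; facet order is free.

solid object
 facet normal -0.957 0.014 0.290
  outer loop
   vertex 0.9 4.8 3.3
   vertex 0.1 4.0 0.7
   vertex 1.0 1.4 3.8
  endloop
 endfacet
 facet normal -0.042 0.959 -0.282
  outer loop
   vertex 3.7 4.1 0.5
   vertex 0.1 4.0 0.7
   vertex 0.9 4.8 3.3
  endloop
 endfacet
 facet normal 0.000 0.970 -0.243
  outer loop
   vertex 3.7 4.1 0.5
   vertex 0.9 4.8 3.3
   vertex 3.9 4.5 2.1
  endloop
 endfacet
 facet normal -0.880 -0.457 -0.128
  outer loop
   vertex 0.7 2.9 0.5
   vertex 1.0 1.4 3.8
   vertex 0.1 4.0 0.7
  endloop
 endfacet
 facet normal -0.715 -0.659 -0.234
  outer loop
   vertex 0.7 2.9 0.5
   vertex 2.7 0.8 0.3
   vertex 1.0 1.4 3.8
  endloop
 endfacet
 facet normal -0.059 0.147 -0.987
  outer loop
   vertex 0.7 2.9 0.5
   vertex 0.1 4.0 0.7
   vertex 3.7 4.1 0.5
  endloop
 endfacet
 facet normal -0.028 0.069 -0.997
  outer loop
   vertex 0.7 2.9 0.5
   vertex 3.7 4.1 0.5
   vertex 2.7 0.8 0.3
  endloop
 endfacet
 facet normal 0.160 -0.957 0.242
  outer loop
   vertex 3.7 1.7 3.2
   vertex 1.0 1.4 3.8
   vertex 2.7 0.8 0.3
  endloop
 endfacet
 facet normal 0.989 -0.109 -0.097
  outer loop
   vertex 3.7 1.7 3.2
   vertex 3.7 4.1 0.5
   vertex 3.9 4.5 2.1
  endloop
 endfacet
 facet normal 0.933 -0.268 -0.239
  outer loop
   vertex 3.7 1.7 3.2
   vertex 2.7 0.8 0.3
   vertex 3.7 4.1 0.5
  endloop
 endfacet
 facet normal 0.379 0.315 0.870
  outer loop
   vertex 3.7 1.7 3.2
   vertex 3.9 4.5 2.1
   vertex 0.9 4.8 3.3
  endloop
 endfacet
 facet normal 0.199 0.148 0.969
  outer loop
   vertex 3.7 1.7 3.2
   vertex 0.9 4.8 3.3
   vertex 1.0 1.4 3.8
  endloop
 endfacet
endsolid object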